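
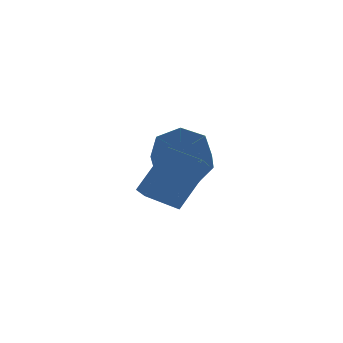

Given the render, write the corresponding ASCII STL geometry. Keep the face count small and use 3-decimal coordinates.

solid 
facet normal 0.117 0.812 -0.572
outer loop
vertex 3.838 1.492 -4.252
vertex 3.418 2.086 -3.495
vertex 4.426 1.834 -3.646
endloop
endfacet
facet normal 0.755 -0.447 -0.480
outer loop
vertex 3.838 1.492 -4.252
vertex 4.426 1.834 -3.646
vertex 3.602 -0.14 -3.102
endloop
endfacet
facet normal 0.755 -0.447 -0.480
outer loop
vertex 3.602 -0.14 -3.102
vertex 4.426 1.834 -3.646
vertex 4.19 0.202 -2.496
endloop
endfacet
facet normal -0.117 -0.812 0.572
outer loop
vertex 3.602 -0.14 -3.102
vertex 4.19 0.202 -2.496
vertex 3.182 0.454 -2.345
endloop
endfacet
facet normal 0.117 0.812 -0.572
outer loop
vertex 4.426 1.834 -3.646
vertex 3.418 2.086 -3.495
vertex 4.255 2.366 -2.926
endloop
endfacet
facet normal 0.975 0.015 0.221
outer loop
vertex 4.426 1.834 -3.646
vertex 4.255 2.366 -2.926
vertex 4.19 0.202 -2.496
endloop
endfacet
facet normal 0.975 0.015 0.221
outer loop
vertex 4.19 0.202 -2.496
vertex 4.255 2.366 -2.926
vertex 4.019 0.734 -1.776
endloop
endfacet
facet normal -0.117 -0.812 0.572
outer loop
vertex 4.19 0.202 -2.496
vertex 4.019 0.734 -1.776
vertex 3.182 0.454 -2.345
endloop
endfacet
facet normal 0.117 0.812 -0.572
outer loop
vertex 4.255 2.366 -2.926
vertex 3.418 2.086 -3.495
vertex 3.453 2.687 -2.635
endloop
endfacet
facet normal 0.461 0.466 0.756
outer loop
vertex 4.255 2.366 -2.926
vertex 3.453 2.687 -2.635
vertex 4.019 0.734 -1.776
endloop
endfacet
facet normal 0.461 0.466 0.756
outer loop
vertex 4.019 0.734 -1.776
vertex 3.453 2.687 -2.635
vertex 3.217 1.055 -1.485
endloop
endfacet
facet normal -0.117 -0.812 0.572
outer loop
vertex 4.019 0.734 -1.776
vertex 3.217 1.055 -1.485
vertex 3.182 0.454 -2.345
endloop
endfacet
facet normal 0.117 0.812 -0.572
outer loop
vertex 3.453 2.687 -2.635
vertex 3.418 2.086 -3.495
vertex 2.625 2.555 -2.991
endloop
endfacet
facet normal -0.400 0.566 0.721
outer loop
vertex 3.453 2.687 -2.635
vertex 2.625 2.555 -2.991
vertex 3.217 1.055 -1.485
endloop
endfacet
facet normal -0.400 0.566 0.721
outer loop
vertex 3.217 1.055 -1.485
vertex 2.625 2.555 -2.991
vertex 2.389 0.924 -1.841
endloop
endfacet
facet normal -0.118 -0.812 0.572
outer loop
vertex 3.217 1.055 -1.485
vertex 2.389 0.924 -1.841
vertex 3.182 0.454 -2.345
endloop
endfacet
facet normal 0.117 0.812 -0.572
outer loop
vertex 2.625 2.555 -2.991
vertex 3.418 2.086 -3.495
vertex 2.394 2.07 -3.727
endloop
endfacet
facet normal -0.960 0.240 0.143
outer loop
vertex 2.625 2.555 -2.991
vertex 2.394 2.07 -3.727
vertex 2.389 0.924 -1.841
endloop
endfacet
facet normal -0.960 0.240 0.143
outer loop
vertex 2.389 0.924 -1.841
vertex 2.394 2.07 -3.727
vertex 2.158 0.438 -2.577
endloop
endfacet
facet normal -0.117 -0.811 0.573
outer loop
vertex 2.389 0.924 -1.841
vertex 2.158 0.438 -2.577
vertex 3.182 0.454 -2.345
endloop
endfacet
facet normal 0.117 0.812 -0.572
outer loop
vertex 2.394 2.07 -3.727
vertex 3.418 2.086 -3.495
vertex 2.934 1.597 -4.288
endloop
endfacet
facet normal -0.797 -0.267 -0.542
outer loop
vertex 2.394 2.07 -3.727
vertex 2.934 1.597 -4.288
vertex 2.158 0.438 -2.577
endloop
endfacet
facet normal -0.797 -0.267 -0.542
outer loop
vertex 2.158 0.438 -2.577
vertex 2.934 1.597 -4.288
vertex 2.698 -0.035 -3.138
endloop
endfacet
facet normal -0.117 -0.812 0.572
outer loop
vertex 2.158 0.438 -2.577
vertex 2.698 -0.035 -3.138
vertex 3.182 0.454 -2.345
endloop
endfacet
facet normal 0.117 0.812 -0.572
outer loop
vertex 2.934 1.597 -4.288
vertex 3.418 2.086 -3.495
vertex 3.838 1.492 -4.252
endloop
endfacet
facet normal -0.034 -0.572 -0.819
outer loop
vertex 2.934 1.597 -4.288
vertex 3.838 1.492 -4.252
vertex 2.698 -0.035 -3.138
endloop
endfacet
facet normal -0.034 -0.572 -0.819
outer loop
vertex 2.698 -0.035 -3.138
vertex 3.838 1.492 -4.252
vertex 3.602 -0.14 -3.102
endloop
endfacet
facet normal -0.117 -0.812 0.572
outer loop
vertex 2.698 -0.035 -3.138
vertex 3.602 -0.14 -3.102
vertex 3.182 0.454 -2.345
endloop
endfacet
facet normal -0.789 0.558 0.258
outer loop
vertex 1.506 -2.121 -3.125
vertex 2.566 -1.36 -1.531
vertex 1.829 -1.408 -3.681
endloop
endfacet
facet normal -0.514 -0.370 -0.774
outer loop
vertex 2.894 -2.16 -4.029
vertex 1.506 -2.121 -3.125
vertex 1.829 -1.408 -3.681
endloop
endfacet
facet normal -0.790 0.557 0.258
outer loop
vertex 1.829 -1.408 -3.681
vertex 2.566 -1.36 -1.531
vertex 2.888 -0.646 -2.086
endloop
endfacet
facet normal 0.336 0.743 -0.578
outer loop
vertex 2.888 -0.646 -2.086
vertex 2.894 -2.16 -4.029
vertex 1.829 -1.408 -3.681
endloop
endfacet
facet normal -0.336 -0.743 0.578
outer loop
vertex 1.506 -2.121 -3.125
vertex 3.631 -2.112 -1.879
vertex 2.566 -1.36 -1.531
endloop
endfacet
facet normal -0.514 -0.370 -0.774
outer loop
vertex 2.572 -2.874 -3.474
vertex 1.506 -2.121 -3.125
vertex 2.894 -2.16 -4.029
endloop
endfacet
facet normal -0.336 -0.744 0.578
outer loop
vertex 2.572 -2.874 -3.474
vertex 3.631 -2.112 -1.879
vertex 1.506 -2.121 -3.125
endloop
endfacet
facet normal 0.514 0.370 0.774
outer loop
vertex 2.566 -1.36 -1.531
vertex 3.631 -2.112 -1.879
vertex 2.888 -0.646 -2.086
endloop
endfacet
facet normal 0.336 0.743 -0.578
outer loop
vertex 3.954 -1.399 -2.435
vertex 2.894 -2.16 -4.029
vertex 2.888 -0.646 -2.086
endloop
endfacet
facet normal 0.515 0.370 0.773
outer loop
vertex 2.888 -0.646 -2.086
vertex 3.631 -2.112 -1.879
vertex 3.954 -1.399 -2.435
endloop
endfacet
facet normal 0.789 -0.557 -0.259
outer loop
vertex 3.954 -1.399 -2.435
vertex 2.572 -2.874 -3.474
vertex 2.894 -2.16 -4.029
endloop
endfacet
facet normal 0.789 -0.558 -0.257
outer loop
vertex 3.631 -2.112 -1.879
vertex 2.572 -2.874 -3.474
vertex 3.954 -1.399 -2.435
endloop
endfacet

endsolid


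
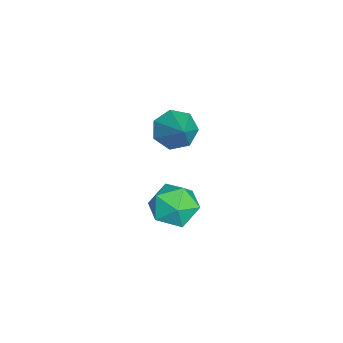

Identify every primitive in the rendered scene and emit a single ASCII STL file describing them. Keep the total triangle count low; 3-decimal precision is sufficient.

solid 
facet normal -0.756 0.450 -0.475
outer loop
vertex 1.957 4.272 1.144
vertex 1.584 3.779 1.271
vertex 1.617 4.262 1.676
endloop
endfacet
facet normal -0.316 0.930 -0.185
outer loop
vertex 1.957 4.272 1.144
vertex 1.617 4.262 1.676
vertex 2.214 4.467 1.686
endloop
endfacet
facet normal 0.336 0.824 -0.456
outer loop
vertex 1.957 4.272 1.144
vertex 2.214 4.467 1.686
vertex 2.549 4.11 1.288
endloop
endfacet
facet normal 0.298 0.277 -0.913
outer loop
vertex 1.957 4.272 1.144
vertex 2.549 4.11 1.288
vertex 2.16 3.685 1.032
endloop
endfacet
facet normal -0.376 0.046 -0.925
outer loop
vertex 1.957 4.272 1.144
vertex 2.16 3.685 1.032
vertex 1.584 3.779 1.271
endloop
endfacet
facet normal -0.286 0.807 0.517
outer loop
vertex 2.214 4.467 1.686
vertex 1.617 4.262 1.676
vertex 2.0 4.095 2.148
endloop
endfacet
facet normal -0.998 0.028 0.048
outer loop
vertex 1.617 4.262 1.676
vertex 1.584 3.779 1.271
vertex 1.611 3.67 1.892
endloop
endfacet
facet normal -0.384 -0.624 -0.680
outer loop
vertex 1.584 3.779 1.271
vertex 2.16 3.685 1.032
vertex 1.946 3.313 1.494
endloop
endfacet
facet normal 0.707 -0.249 -0.662
outer loop
vertex 2.16 3.685 1.032
vertex 2.549 4.11 1.288
vertex 2.543 3.518 1.504
endloop
endfacet
facet normal 0.769 0.635 0.078
outer loop
vertex 2.549 4.11 1.288
vertex 2.214 4.467 1.686
vertex 2.576 4.001 1.909
endloop
endfacet
facet normal -0.298 -0.277 0.913
outer loop
vertex 2.203 3.508 2.036
vertex 2.0 4.095 2.148
vertex 1.611 3.67 1.892
endloop
endfacet
facet normal -0.336 -0.824 0.456
outer loop
vertex 2.203 3.508 2.036
vertex 1.611 3.67 1.892
vertex 1.946 3.313 1.494
endloop
endfacet
facet normal 0.316 -0.930 0.185
outer loop
vertex 2.203 3.508 2.036
vertex 1.946 3.313 1.494
vertex 2.543 3.518 1.504
endloop
endfacet
facet normal 0.756 -0.450 0.475
outer loop
vertex 2.203 3.508 2.036
vertex 2.543 3.518 1.504
vertex 2.576 4.001 1.909
endloop
endfacet
facet normal 0.376 -0.046 0.925
outer loop
vertex 2.203 3.508 2.036
vertex 2.576 4.001 1.909
vertex 2.0 4.095 2.148
endloop
endfacet
facet normal -0.707 0.249 0.662
outer loop
vertex 1.611 3.67 1.892
vertex 2.0 4.095 2.148
vertex 1.617 4.262 1.676
endloop
endfacet
facet normal -0.769 -0.635 -0.078
outer loop
vertex 1.946 3.313 1.494
vertex 1.611 3.67 1.892
vertex 1.584 3.779 1.271
endloop
endfacet
facet normal 0.286 -0.807 -0.517
outer loop
vertex 2.543 3.518 1.504
vertex 1.946 3.313 1.494
vertex 2.16 3.685 1.032
endloop
endfacet
facet normal 0.998 -0.028 -0.048
outer loop
vertex 2.576 4.001 1.909
vertex 2.543 3.518 1.504
vertex 2.549 4.11 1.288
endloop
endfacet
facet normal 0.384 0.624 0.680
outer loop
vertex 2.0 4.095 2.148
vertex 2.576 4.001 1.909
vertex 2.214 4.467 1.686
endloop
endfacet
facet normal -0.747 -0.248 -0.616
outer loop
vertex -0.46 3.607 1.152
vertex -0.83 3.708 1.56
vertex -0.63 4.062 1.175
endloop
endfacet
facet normal 0.830 0.333 -0.448
outer loop
vertex -0.46 3.607 1.152
vertex -0.63 4.062 1.175
vertex -0.03 3.972 2.22
endloop
endfacet
facet normal -0.749 -0.246 -0.615
outer loop
vertex -0.63 4.062 1.175
vertex -0.83 3.708 1.56
vertex -0.95 4.25 1.489
endloop
endfacet
facet normal 0.391 0.909 -0.146
outer loop
vertex -0.63 4.062 1.175
vertex -0.95 4.25 1.489
vertex -0.03 3.972 2.22
endloop
endfacet
facet normal -0.748 -0.246 -0.616
outer loop
vertex -0.95 4.25 1.489
vertex -0.83 3.708 1.56
vertex -1.18 4.03 1.856
endloop
endfacet
facet normal -0.102 0.880 0.464
outer loop
vertex -0.95 4.25 1.489
vertex -1.18 4.03 1.856
vertex -0.03 3.972 2.22
endloop
endfacet
facet normal -0.748 -0.247 -0.616
outer loop
vertex -1.18 4.03 1.856
vertex -0.83 3.708 1.56
vertex -1.146 3.567 2.0
endloop
endfacet
facet normal -0.279 0.267 0.923
outer loop
vertex -1.18 4.03 1.856
vertex -1.146 3.567 2.0
vertex -0.03 3.972 2.22
endloop
endfacet
facet normal -0.748 -0.247 -0.616
outer loop
vertex -1.146 3.567 2.0
vertex -0.83 3.708 1.56
vertex -0.875 3.21 1.814
endloop
endfacet
facet normal -0.006 -0.465 0.885
outer loop
vertex -1.146 3.567 2.0
vertex -0.875 3.21 1.814
vertex -0.03 3.972 2.22
endloop
endfacet
facet normal -0.747 -0.247 -0.617
outer loop
vertex -0.875 3.21 1.814
vertex -0.83 3.708 1.56
vertex -0.569 3.228 1.436
endloop
endfacet
facet normal 0.513 -0.770 0.379
outer loop
vertex -0.875 3.21 1.814
vertex -0.569 3.228 1.436
vertex -0.03 3.972 2.22
endloop
endfacet
facet normal -0.747 -0.247 -0.617
outer loop
vertex -0.569 3.228 1.436
vertex -0.83 3.708 1.56
vertex -0.46 3.607 1.152
endloop
endfacet
facet normal 0.884 -0.415 -0.214
outer loop
vertex -0.569 3.228 1.436
vertex -0.46 3.607 1.152
vertex -0.03 3.972 2.22
endloop
endfacet

endsolid


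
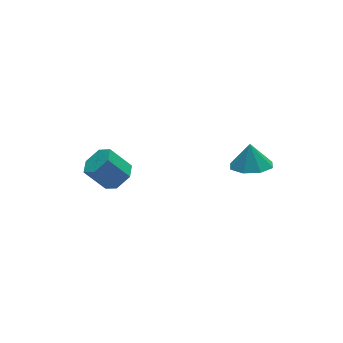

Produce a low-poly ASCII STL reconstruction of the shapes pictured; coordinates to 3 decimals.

solid 
facet normal -0.123 -0.349 -0.929
outer loop
vertex 4.868 -2.778 -0.344
vertex 3.82 -2.647 -0.254
vertex 4.625 -2.043 -0.588
endloop
endfacet
facet normal 0.830 0.403 0.386
outer loop
vertex 4.868 -2.778 -0.344
vertex 4.625 -2.043 -0.588
vertex 3.98 -2.193 0.954
endloop
endfacet
facet normal -0.124 -0.349 -0.929
outer loop
vertex 4.625 -2.043 -0.588
vertex 3.82 -2.647 -0.254
vertex 3.91 -1.662 -0.636
endloop
endfacet
facet normal 0.439 0.858 0.267
outer loop
vertex 4.625 -2.043 -0.588
vertex 3.91 -1.662 -0.636
vertex 3.98 -2.193 0.954
endloop
endfacet
facet normal -0.124 -0.349 -0.929
outer loop
vertex 3.91 -1.662 -0.636
vertex 3.82 -2.647 -0.254
vertex 3.142 -1.858 -0.46
endloop
endfacet
facet normal -0.165 0.933 0.319
outer loop
vertex 3.91 -1.662 -0.636
vertex 3.142 -1.858 -0.46
vertex 3.98 -2.193 0.954
endloop
endfacet
facet normal -0.123 -0.349 -0.929
outer loop
vertex 3.142 -1.858 -0.46
vertex 3.82 -2.647 -0.254
vertex 2.772 -2.516 -0.164
endloop
endfacet
facet normal -0.630 0.584 0.512
outer loop
vertex 3.142 -1.858 -0.46
vertex 2.772 -2.516 -0.164
vertex 3.98 -2.193 0.954
endloop
endfacet
facet normal -0.123 -0.349 -0.929
outer loop
vertex 2.772 -2.516 -0.164
vertex 3.82 -2.647 -0.254
vertex 3.015 -3.251 0.08
endloop
endfacet
facet normal -0.682 0.017 0.731
outer loop
vertex 2.772 -2.516 -0.164
vertex 3.015 -3.251 0.08
vertex 3.98 -2.193 0.954
endloop
endfacet
facet normal -0.124 -0.349 -0.929
outer loop
vertex 3.015 -3.251 0.08
vertex 3.82 -2.647 -0.254
vertex 3.73 -3.632 0.128
endloop
endfacet
facet normal -0.290 -0.438 0.851
outer loop
vertex 3.015 -3.251 0.08
vertex 3.73 -3.632 0.128
vertex 3.98 -2.193 0.954
endloop
endfacet
facet normal -0.123 -0.349 -0.929
outer loop
vertex 3.73 -3.632 0.128
vertex 3.82 -2.647 -0.254
vertex 4.497 -3.436 -0.047
endloop
endfacet
facet normal 0.313 -0.513 0.799
outer loop
vertex 3.73 -3.632 0.128
vertex 4.497 -3.436 -0.047
vertex 3.98 -2.193 0.954
endloop
endfacet
facet normal -0.123 -0.350 -0.929
outer loop
vertex 4.497 -3.436 -0.047
vertex 3.82 -2.647 -0.254
vertex 4.868 -2.778 -0.344
endloop
endfacet
facet normal 0.778 -0.165 0.606
outer loop
vertex 4.497 -3.436 -0.047
vertex 4.868 -2.778 -0.344
vertex 3.98 -2.193 0.954
endloop
endfacet
facet normal 0.541 -0.366 -0.757
outer loop
vertex 0.171 3.771 -4.25
vertex -0.324 2.995 -4.229
vertex -0.592 3.697 -4.76
endloop
endfacet
facet normal 0.142 0.927 -0.347
outer loop
vertex 0.171 3.771 -4.25
vertex -0.592 3.697 -4.76
vertex -0.701 4.36 -3.032
endloop
endfacet
facet normal 0.143 0.927 -0.347
outer loop
vertex -0.701 4.36 -3.032
vertex -0.592 3.697 -4.76
vertex -1.464 4.287 -3.542
endloop
endfacet
facet normal -0.541 0.366 0.757
outer loop
vertex -0.701 4.36 -3.032
vertex -1.464 4.287 -3.542
vertex -1.196 3.585 -3.011
endloop
endfacet
facet normal 0.542 -0.366 -0.757
outer loop
vertex -0.592 3.697 -4.76
vertex -0.324 2.995 -4.229
vertex -1.086 2.922 -4.739
endloop
endfacet
facet normal -0.646 0.394 -0.654
outer loop
vertex -0.592 3.697 -4.76
vertex -1.086 2.922 -4.739
vertex -1.464 4.287 -3.542
endloop
endfacet
facet normal -0.647 0.394 -0.653
outer loop
vertex -1.464 4.287 -3.542
vertex -1.086 2.922 -4.739
vertex -1.958 3.511 -3.521
endloop
endfacet
facet normal -0.542 0.366 0.757
outer loop
vertex -1.464 4.287 -3.542
vertex -1.958 3.511 -3.521
vertex -1.196 3.585 -3.011
endloop
endfacet
facet normal 0.542 -0.366 -0.757
outer loop
vertex -1.086 2.922 -4.739
vertex -0.324 2.995 -4.229
vertex -0.819 2.22 -4.208
endloop
endfacet
facet normal -0.789 -0.532 -0.307
outer loop
vertex -1.086 2.922 -4.739
vertex -0.819 2.22 -4.208
vertex -1.958 3.511 -3.521
endloop
endfacet
facet normal -0.789 -0.532 -0.307
outer loop
vertex -1.958 3.511 -3.521
vertex -0.819 2.22 -4.208
vertex -1.691 2.809 -2.99
endloop
endfacet
facet normal -0.542 0.366 0.757
outer loop
vertex -1.958 3.511 -3.521
vertex -1.691 2.809 -2.99
vertex -1.196 3.585 -3.011
endloop
endfacet
facet normal 0.541 -0.366 -0.757
outer loop
vertex -0.819 2.22 -4.208
vertex -0.324 2.995 -4.229
vertex -0.056 2.293 -3.698
endloop
endfacet
facet normal -0.143 -0.927 0.346
outer loop
vertex -0.819 2.22 -4.208
vertex -0.056 2.293 -3.698
vertex -1.691 2.809 -2.99
endloop
endfacet
facet normal -0.142 -0.927 0.347
outer loop
vertex -1.691 2.809 -2.99
vertex -0.056 2.293 -3.698
vertex -0.928 2.883 -2.48
endloop
endfacet
facet normal -0.541 0.366 0.757
outer loop
vertex -1.691 2.809 -2.99
vertex -0.928 2.883 -2.48
vertex -1.196 3.585 -3.011
endloop
endfacet
facet normal 0.542 -0.366 -0.757
outer loop
vertex -0.056 2.293 -3.698
vertex -0.324 2.995 -4.229
vertex 0.438 3.069 -3.719
endloop
endfacet
facet normal 0.646 -0.394 0.654
outer loop
vertex -0.056 2.293 -3.698
vertex 0.438 3.069 -3.719
vertex -0.928 2.883 -2.48
endloop
endfacet
facet normal 0.646 -0.394 0.653
outer loop
vertex -0.928 2.883 -2.48
vertex 0.438 3.069 -3.719
vertex -0.434 3.658 -2.501
endloop
endfacet
facet normal -0.542 0.366 0.757
outer loop
vertex -0.928 2.883 -2.48
vertex -0.434 3.658 -2.501
vertex -1.196 3.585 -3.011
endloop
endfacet
facet normal 0.542 -0.366 -0.757
outer loop
vertex 0.438 3.069 -3.719
vertex -0.324 2.995 -4.229
vertex 0.171 3.771 -4.25
endloop
endfacet
facet normal 0.789 0.532 0.307
outer loop
vertex 0.438 3.069 -3.719
vertex 0.171 3.771 -4.25
vertex -0.434 3.658 -2.501
endloop
endfacet
facet normal 0.789 0.532 0.307
outer loop
vertex -0.434 3.658 -2.501
vertex 0.171 3.771 -4.25
vertex -0.701 4.36 -3.032
endloop
endfacet
facet normal -0.542 0.366 0.757
outer loop
vertex -0.434 3.658 -2.501
vertex -0.701 4.36 -3.032
vertex -1.196 3.585 -3.011
endloop
endfacet

endsolid


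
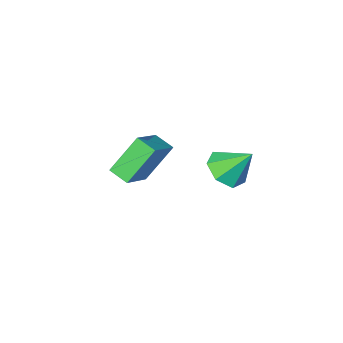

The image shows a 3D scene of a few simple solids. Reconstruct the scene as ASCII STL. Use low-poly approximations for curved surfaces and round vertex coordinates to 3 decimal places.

solid 
facet normal -0.594 0.072 0.801
outer loop
vertex 1.478 -2.027 -0.84
vertex 2.754 -1.206 0.033
vertex 1.155 -1.191 -1.155
endloop
endfacet
facet normal -0.729 -0.469 -0.498
outer loop
vertex 2.326 -1.334 -2.733
vertex 1.478 -2.027 -0.84
vertex 1.155 -1.191 -1.155
endloop
endfacet
facet normal -0.594 0.072 0.801
outer loop
vertex 1.155 -1.191 -1.155
vertex 2.754 -1.206 0.033
vertex 2.431 -0.37 -0.282
endloop
endfacet
facet normal -0.339 0.880 -0.332
outer loop
vertex 2.431 -0.37 -0.282
vertex 2.326 -1.334 -2.733
vertex 1.155 -1.191 -1.155
endloop
endfacet
facet normal 0.339 -0.880 0.332
outer loop
vertex 1.478 -2.027 -0.84
vertex 3.925 -1.349 -1.545
vertex 2.754 -1.206 0.033
endloop
endfacet
facet normal -0.729 -0.469 -0.498
outer loop
vertex 2.649 -2.17 -2.418
vertex 1.478 -2.027 -0.84
vertex 2.326 -1.334 -2.733
endloop
endfacet
facet normal 0.339 -0.880 0.332
outer loop
vertex 2.649 -2.17 -2.418
vertex 3.925 -1.349 -1.545
vertex 1.478 -2.027 -0.84
endloop
endfacet
facet normal 0.729 0.469 0.498
outer loop
vertex 2.754 -1.206 0.033
vertex 3.925 -1.349 -1.545
vertex 2.431 -0.37 -0.282
endloop
endfacet
facet normal -0.339 0.880 -0.332
outer loop
vertex 3.602 -0.513 -1.86
vertex 2.326 -1.334 -2.733
vertex 2.431 -0.37 -0.282
endloop
endfacet
facet normal 0.729 0.469 0.498
outer loop
vertex 2.431 -0.37 -0.282
vertex 3.925 -1.349 -1.545
vertex 3.602 -0.513 -1.86
endloop
endfacet
facet normal 0.594 -0.072 -0.801
outer loop
vertex 3.602 -0.513 -1.86
vertex 2.649 -2.17 -2.418
vertex 2.326 -1.334 -2.733
endloop
endfacet
facet normal 0.594 -0.072 -0.801
outer loop
vertex 3.925 -1.349 -1.545
vertex 2.649 -2.17 -2.418
vertex 3.602 -0.513 -1.86
endloop
endfacet
facet normal 0.402 -0.509 -0.761
outer loop
vertex 2.283 3.228 1.362
vertex 1.527 3.4 0.848
vertex 2.306 3.904 0.922
endloop
endfacet
facet normal 0.610 0.418 0.674
outer loop
vertex 2.283 3.228 1.362
vertex 2.306 3.904 0.922
vertex 0.913 4.18 2.012
endloop
endfacet
facet normal 0.402 -0.509 -0.761
outer loop
vertex 2.306 3.904 0.922
vertex 1.527 3.4 0.848
vertex 1.743 4.201 0.426
endloop
endfacet
facet normal 0.327 0.927 0.184
outer loop
vertex 2.306 3.904 0.922
vertex 1.743 4.201 0.426
vertex 0.913 4.18 2.012
endloop
endfacet
facet normal 0.402 -0.509 -0.761
outer loop
vertex 1.743 4.201 0.426
vertex 1.527 3.4 0.848
vertex 1.018 3.895 0.248
endloop
endfacet
facet normal -0.348 0.922 -0.170
outer loop
vertex 1.743 4.201 0.426
vertex 1.018 3.895 0.248
vertex 0.913 4.18 2.012
endloop
endfacet
facet normal 0.402 -0.509 -0.761
outer loop
vertex 1.018 3.895 0.248
vertex 1.527 3.4 0.848
vertex 0.676 3.217 0.521
endloop
endfacet
facet normal -0.905 0.408 -0.120
outer loop
vertex 1.018 3.895 0.248
vertex 0.676 3.217 0.521
vertex 0.913 4.18 2.012
endloop
endfacet
facet normal 0.402 -0.509 -0.761
outer loop
vertex 0.676 3.217 0.521
vertex 1.527 3.4 0.848
vertex 0.976 2.677 1.041
endloop
endfacet
facet normal -0.927 -0.230 0.296
outer loop
vertex 0.676 3.217 0.521
vertex 0.976 2.677 1.041
vertex 0.913 4.18 2.012
endloop
endfacet
facet normal 0.402 -0.509 -0.761
outer loop
vertex 0.976 2.677 1.041
vertex 1.527 3.4 0.848
vertex 1.691 2.682 1.415
endloop
endfacet
facet normal -0.396 -0.510 0.764
outer loop
vertex 0.976 2.677 1.041
vertex 1.691 2.682 1.415
vertex 0.913 4.18 2.012
endloop
endfacet
facet normal 0.402 -0.509 -0.761
outer loop
vertex 1.691 2.682 1.415
vertex 1.527 3.4 0.848
vertex 2.283 3.228 1.362
endloop
endfacet
facet normal 0.288 -0.222 0.932
outer loop
vertex 1.691 2.682 1.415
vertex 2.283 3.228 1.362
vertex 0.913 4.18 2.012
endloop
endfacet

endsolid


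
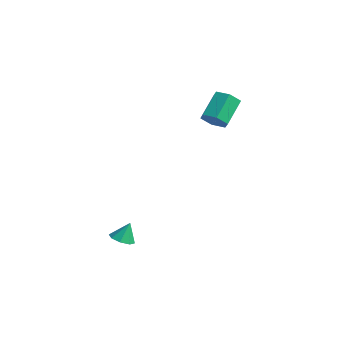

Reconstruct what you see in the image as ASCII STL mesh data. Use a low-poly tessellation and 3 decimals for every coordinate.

solid 
facet normal 0.248 -0.765 -0.594
outer loop
vertex 0.247 2.76 3.96
vertex -0.319 3.097 3.29
vertex 0.581 3.364 3.322
endloop
endfacet
facet normal 0.901 -0.043 0.431
outer loop
vertex 0.247 2.76 3.96
vertex 0.581 3.364 3.322
vertex -0.254 4.306 5.161
endloop
endfacet
facet normal 0.901 -0.043 0.431
outer loop
vertex -0.254 4.306 5.161
vertex 0.581 3.364 3.322
vertex 0.08 4.91 4.523
endloop
endfacet
facet normal -0.248 0.765 0.594
outer loop
vertex -0.254 4.306 5.161
vertex 0.08 4.91 4.523
vertex -0.821 4.643 4.49
endloop
endfacet
facet normal 0.248 -0.765 -0.594
outer loop
vertex 0.581 3.364 3.322
vertex -0.319 3.097 3.29
vertex 0.015 3.701 2.652
endloop
endfacet
facet normal 0.759 0.535 -0.372
outer loop
vertex 0.581 3.364 3.322
vertex 0.015 3.701 2.652
vertex 0.08 4.91 4.523
endloop
endfacet
facet normal 0.759 0.535 -0.372
outer loop
vertex 0.08 4.91 4.523
vertex 0.015 3.701 2.652
vertex -0.486 5.247 3.852
endloop
endfacet
facet normal -0.249 0.765 0.594
outer loop
vertex 0.08 4.91 4.523
vertex -0.486 5.247 3.852
vertex -0.821 4.643 4.49
endloop
endfacet
facet normal 0.248 -0.765 -0.594
outer loop
vertex 0.015 3.701 2.652
vertex -0.319 3.097 3.29
vertex -0.886 3.434 2.619
endloop
endfacet
facet normal -0.142 0.578 -0.804
outer loop
vertex 0.015 3.701 2.652
vertex -0.886 3.434 2.619
vertex -0.486 5.247 3.852
endloop
endfacet
facet normal -0.143 0.578 -0.804
outer loop
vertex -0.486 5.247 3.852
vertex -0.886 3.434 2.619
vertex -1.387 4.98 3.82
endloop
endfacet
facet normal -0.248 0.765 0.594
outer loop
vertex -0.486 5.247 3.852
vertex -1.387 4.98 3.82
vertex -0.821 4.643 4.49
endloop
endfacet
facet normal 0.248 -0.765 -0.594
outer loop
vertex -0.886 3.434 2.619
vertex -0.319 3.097 3.29
vertex -1.22 2.83 3.257
endloop
endfacet
facet normal -0.901 0.043 -0.431
outer loop
vertex -0.886 3.434 2.619
vertex -1.22 2.83 3.257
vertex -1.387 4.98 3.82
endloop
endfacet
facet normal -0.901 0.043 -0.431
outer loop
vertex -1.387 4.98 3.82
vertex -1.22 2.83 3.257
vertex -1.721 4.376 4.458
endloop
endfacet
facet normal -0.248 0.765 0.594
outer loop
vertex -1.387 4.98 3.82
vertex -1.721 4.376 4.458
vertex -0.821 4.643 4.49
endloop
endfacet
facet normal 0.249 -0.765 -0.594
outer loop
vertex -1.22 2.83 3.257
vertex -0.319 3.097 3.29
vertex -0.654 2.493 3.928
endloop
endfacet
facet normal -0.759 -0.535 0.372
outer loop
vertex -1.22 2.83 3.257
vertex -0.654 2.493 3.928
vertex -1.721 4.376 4.458
endloop
endfacet
facet normal -0.759 -0.535 0.372
outer loop
vertex -1.721 4.376 4.458
vertex -0.654 2.493 3.928
vertex -1.155 4.039 5.128
endloop
endfacet
facet normal -0.248 0.765 0.594
outer loop
vertex -1.721 4.376 4.458
vertex -1.155 4.039 5.128
vertex -0.821 4.643 4.49
endloop
endfacet
facet normal 0.248 -0.765 -0.594
outer loop
vertex -0.654 2.493 3.928
vertex -0.319 3.097 3.29
vertex 0.247 2.76 3.96
endloop
endfacet
facet normal 0.143 -0.578 0.804
outer loop
vertex -0.654 2.493 3.928
vertex 0.247 2.76 3.96
vertex -1.155 4.039 5.128
endloop
endfacet
facet normal 0.142 -0.578 0.803
outer loop
vertex -1.155 4.039 5.128
vertex 0.247 2.76 3.96
vertex -0.254 4.306 5.161
endloop
endfacet
facet normal -0.248 0.765 0.594
outer loop
vertex -1.155 4.039 5.128
vertex -0.254 4.306 5.161
vertex -0.821 4.643 4.49
endloop
endfacet
facet normal -0.069 -0.442 -0.895
outer loop
vertex 0.008 -3.492 -4.39
vertex -0.615 -3.95 -4.116
vertex -0.55 -3.219 -4.482
endloop
endfacet
facet normal 0.427 0.901 0.081
outer loop
vertex 0.008 -3.492 -4.39
vertex -0.55 -3.219 -4.482
vertex -0.525 -3.37 -2.944
endloop
endfacet
facet normal -0.069 -0.442 -0.894
outer loop
vertex -0.55 -3.219 -4.482
vertex -0.615 -3.95 -4.116
vertex -1.145 -3.373 -4.36
endloop
endfacet
facet normal -0.230 0.968 0.099
outer loop
vertex -0.55 -3.219 -4.482
vertex -1.145 -3.373 -4.36
vertex -0.525 -3.37 -2.944
endloop
endfacet
facet normal -0.070 -0.443 -0.894
outer loop
vertex -1.145 -3.373 -4.36
vertex -0.615 -3.95 -4.116
vertex -1.431 -3.865 -4.094
endloop
endfacet
facet normal -0.734 0.599 0.320
outer loop
vertex -1.145 -3.373 -4.36
vertex -1.431 -3.865 -4.094
vertex -0.525 -3.37 -2.944
endloop
endfacet
facet normal -0.070 -0.441 -0.895
outer loop
vertex -1.431 -3.865 -4.094
vertex -0.615 -3.95 -4.116
vertex -1.238 -4.407 -3.842
endloop
endfacet
facet normal -0.787 0.007 0.617
outer loop
vertex -1.431 -3.865 -4.094
vertex -1.238 -4.407 -3.842
vertex -0.525 -3.37 -2.944
endloop
endfacet
facet normal -0.068 -0.443 -0.894
outer loop
vertex -1.238 -4.407 -3.842
vertex -0.615 -3.95 -4.116
vertex -0.681 -4.68 -3.749
endloop
endfacet
facet normal -0.360 -0.457 0.813
outer loop
vertex -1.238 -4.407 -3.842
vertex -0.681 -4.68 -3.749
vertex -0.525 -3.37 -2.944
endloop
endfacet
facet normal -0.070 -0.443 -0.894
outer loop
vertex -0.681 -4.68 -3.749
vertex -0.615 -3.95 -4.116
vertex -0.085 -4.526 -3.872
endloop
endfacet
facet normal 0.300 -0.525 0.796
outer loop
vertex -0.681 -4.68 -3.749
vertex -0.085 -4.526 -3.872
vertex -0.525 -3.37 -2.944
endloop
endfacet
facet normal -0.069 -0.442 -0.894
outer loop
vertex -0.085 -4.526 -3.872
vertex -0.615 -3.95 -4.116
vertex 0.2 -4.034 -4.137
endloop
endfacet
facet normal 0.803 -0.156 0.575
outer loop
vertex -0.085 -4.526 -3.872
vertex 0.2 -4.034 -4.137
vertex -0.525 -3.37 -2.944
endloop
endfacet
facet normal -0.069 -0.442 -0.894
outer loop
vertex 0.2 -4.034 -4.137
vertex -0.615 -3.95 -4.116
vertex 0.008 -3.492 -4.39
endloop
endfacet
facet normal 0.857 0.434 0.279
outer loop
vertex 0.2 -4.034 -4.137
vertex 0.008 -3.492 -4.39
vertex -0.525 -3.37 -2.944
endloop
endfacet

endsolid


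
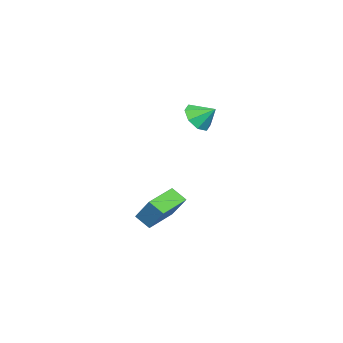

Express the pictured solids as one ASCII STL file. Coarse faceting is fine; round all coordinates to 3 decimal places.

solid 
facet normal -0.015 -0.796 -0.605
outer loop
vertex 2.137 -1.876 3.63
vertex 1.581 -1.36 2.964
vertex 2.57 -1.494 3.116
endloop
endfacet
facet normal 0.678 0.188 0.711
outer loop
vertex 2.137 -1.876 3.63
vertex 2.57 -1.494 3.116
vertex 1.599 -0.34 3.736
endloop
endfacet
facet normal -0.015 -0.797 -0.603
outer loop
vertex 2.57 -1.494 3.116
vertex 1.581 -1.36 2.964
vertex 2.423 -1.034 2.512
endloop
endfacet
facet normal 0.802 0.553 0.226
outer loop
vertex 2.57 -1.494 3.116
vertex 2.423 -1.034 2.512
vertex 1.599 -0.34 3.736
endloop
endfacet
facet normal -0.015 -0.797 -0.604
outer loop
vertex 2.423 -1.034 2.512
vertex 1.581 -1.36 2.964
vertex 1.783 -0.765 2.173
endloop
endfacet
facet normal 0.461 0.868 -0.182
outer loop
vertex 2.423 -1.034 2.512
vertex 1.783 -0.765 2.173
vertex 1.599 -0.34 3.736
endloop
endfacet
facet normal -0.015 -0.797 -0.603
outer loop
vertex 1.783 -0.765 2.173
vertex 1.581 -1.36 2.964
vertex 1.024 -0.845 2.297
endloop
endfacet
facet normal -0.145 0.950 -0.275
outer loop
vertex 1.783 -0.765 2.173
vertex 1.024 -0.845 2.297
vertex 1.599 -0.34 3.736
endloop
endfacet
facet normal -0.015 -0.797 -0.603
outer loop
vertex 1.024 -0.845 2.297
vertex 1.581 -1.36 2.964
vertex 0.591 -1.226 2.811
endloop
endfacet
facet normal -0.660 0.751 0.000
outer loop
vertex 1.024 -0.845 2.297
vertex 0.591 -1.226 2.811
vertex 1.599 -0.34 3.736
endloop
endfacet
facet normal -0.015 -0.797 -0.604
outer loop
vertex 0.591 -1.226 2.811
vertex 1.581 -1.36 2.964
vertex 0.738 -1.686 3.415
endloop
endfacet
facet normal -0.785 0.386 0.485
outer loop
vertex 0.591 -1.226 2.811
vertex 0.738 -1.686 3.415
vertex 1.599 -0.34 3.736
endloop
endfacet
facet normal -0.015 -0.797 -0.604
outer loop
vertex 0.738 -1.686 3.415
vertex 1.581 -1.36 2.964
vertex 1.378 -1.955 3.754
endloop
endfacet
facet normal -0.444 0.071 0.893
outer loop
vertex 0.738 -1.686 3.415
vertex 1.378 -1.955 3.754
vertex 1.599 -0.34 3.736
endloop
endfacet
facet normal -0.016 -0.797 -0.604
outer loop
vertex 1.378 -1.955 3.754
vertex 1.581 -1.36 2.964
vertex 2.137 -1.876 3.63
endloop
endfacet
facet normal 0.162 -0.011 0.987
outer loop
vertex 1.378 -1.955 3.754
vertex 2.137 -1.876 3.63
vertex 1.599 -0.34 3.736
endloop
endfacet
facet normal -0.952 0.267 0.152
outer loop
vertex 0.671 -4.0 -4.205
vertex 1.204 -2.964 -2.692
vertex 0.814 -3.116 -4.861
endloop
endfacet
facet normal -0.279 -0.543 -0.792
outer loop
vertex 2.736 -3.656 -5.168
vertex 0.671 -4.0 -4.205
vertex 0.814 -3.116 -4.861
endloop
endfacet
facet normal -0.951 0.268 0.152
outer loop
vertex 0.814 -3.116 -4.861
vertex 1.204 -2.964 -2.692
vertex 1.348 -2.08 -3.347
endloop
endfacet
facet normal 0.129 0.796 -0.591
outer loop
vertex 1.348 -2.08 -3.347
vertex 2.736 -3.656 -5.168
vertex 0.814 -3.116 -4.861
endloop
endfacet
facet normal -0.129 -0.796 0.591
outer loop
vertex 0.671 -4.0 -4.205
vertex 3.126 -3.504 -2.999
vertex 1.204 -2.964 -2.692
endloop
endfacet
facet normal -0.279 -0.542 -0.793
outer loop
vertex 2.592 -4.54 -4.513
vertex 0.671 -4.0 -4.205
vertex 2.736 -3.656 -5.168
endloop
endfacet
facet normal -0.129 -0.797 0.591
outer loop
vertex 2.592 -4.54 -4.513
vertex 3.126 -3.504 -2.999
vertex 0.671 -4.0 -4.205
endloop
endfacet
facet normal 0.279 0.542 0.793
outer loop
vertex 1.204 -2.964 -2.692
vertex 3.126 -3.504 -2.999
vertex 1.348 -2.08 -3.347
endloop
endfacet
facet normal 0.129 0.796 -0.591
outer loop
vertex 3.269 -2.62 -3.655
vertex 2.736 -3.656 -5.168
vertex 1.348 -2.08 -3.347
endloop
endfacet
facet normal 0.280 0.543 0.792
outer loop
vertex 1.348 -2.08 -3.347
vertex 3.126 -3.504 -2.999
vertex 3.269 -2.62 -3.655
endloop
endfacet
facet normal 0.951 -0.268 -0.152
outer loop
vertex 3.269 -2.62 -3.655
vertex 2.592 -4.54 -4.513
vertex 2.736 -3.656 -5.168
endloop
endfacet
facet normal 0.951 -0.267 -0.153
outer loop
vertex 3.126 -3.504 -2.999
vertex 2.592 -4.54 -4.513
vertex 3.269 -2.62 -3.655
endloop
endfacet

endsolid


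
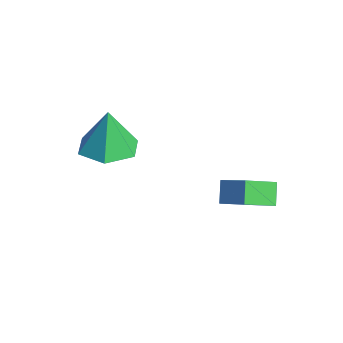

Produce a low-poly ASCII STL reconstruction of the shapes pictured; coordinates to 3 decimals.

solid 
facet normal 0.178 -0.130 -0.975
outer loop
vertex 1.206 0.79 0.167
vertex 0.241 0.396 0.044
vertex 0.405 1.427 -0.064
endloop
endfacet
facet normal 0.451 0.745 0.491
outer loop
vertex 1.206 0.79 0.167
vertex 0.405 1.427 -0.064
vertex -0.041 0.604 1.596
endloop
endfacet
facet normal 0.176 -0.130 -0.976
outer loop
vertex 0.405 1.427 -0.064
vertex 0.241 0.396 0.044
vertex -0.561 1.034 -0.186
endloop
endfacet
facet normal -0.391 0.862 0.322
outer loop
vertex 0.405 1.427 -0.064
vertex -0.561 1.034 -0.186
vertex -0.041 0.604 1.596
endloop
endfacet
facet normal 0.176 -0.130 -0.976
outer loop
vertex -0.561 1.034 -0.186
vertex 0.241 0.396 0.044
vertex -0.725 0.003 -0.078
endloop
endfacet
facet normal -0.931 0.181 0.316
outer loop
vertex -0.561 1.034 -0.186
vertex -0.725 0.003 -0.078
vertex -0.041 0.604 1.596
endloop
endfacet
facet normal 0.177 -0.131 -0.975
outer loop
vertex -0.725 0.003 -0.078
vertex 0.241 0.396 0.044
vertex 0.077 -0.635 0.153
endloop
endfacet
facet normal -0.627 -0.616 0.477
outer loop
vertex -0.725 0.003 -0.078
vertex 0.077 -0.635 0.153
vertex -0.041 0.604 1.596
endloop
endfacet
facet normal 0.177 -0.131 -0.975
outer loop
vertex 0.077 -0.635 0.153
vertex 0.241 0.396 0.044
vertex 1.042 -0.242 0.275
endloop
endfacet
facet normal 0.216 -0.732 0.646
outer loop
vertex 0.077 -0.635 0.153
vertex 1.042 -0.242 0.275
vertex -0.041 0.604 1.596
endloop
endfacet
facet normal 0.178 -0.130 -0.975
outer loop
vertex 1.042 -0.242 0.275
vertex 0.241 0.396 0.044
vertex 1.206 0.79 0.167
endloop
endfacet
facet normal 0.756 -0.052 0.653
outer loop
vertex 1.042 -0.242 0.275
vertex 1.206 0.79 0.167
vertex -0.041 0.604 1.596
endloop
endfacet
facet normal -0.763 -0.105 -0.637
outer loop
vertex 2.075 3.563 -2.088
vertex 2.355 4.634 -2.599
vertex 2.612 3.148 -2.663
endloop
endfacet
facet normal -0.230 -0.878 0.419
outer loop
vertex 3.765 3.306 -1.701
vertex 2.075 3.563 -2.088
vertex 2.612 3.148 -2.663
endloop
endfacet
facet normal -0.764 -0.105 -0.637
outer loop
vertex 2.612 3.148 -2.663
vertex 2.355 4.634 -2.599
vertex 2.892 4.219 -3.175
endloop
endfacet
facet normal 0.603 -0.467 -0.647
outer loop
vertex 2.892 4.219 -3.175
vertex 3.765 3.306 -1.701
vertex 2.612 3.148 -2.663
endloop
endfacet
facet normal -0.604 0.466 0.647
outer loop
vertex 2.075 3.563 -2.088
vertex 3.508 4.792 -1.637
vertex 2.355 4.634 -2.599
endloop
endfacet
facet normal -0.230 -0.879 0.419
outer loop
vertex 3.228 3.721 -1.125
vertex 2.075 3.563 -2.088
vertex 3.765 3.306 -1.701
endloop
endfacet
facet normal -0.604 0.467 0.646
outer loop
vertex 3.228 3.721 -1.125
vertex 3.508 4.792 -1.637
vertex 2.075 3.563 -2.088
endloop
endfacet
facet normal 0.229 0.878 -0.419
outer loop
vertex 2.355 4.634 -2.599
vertex 3.508 4.792 -1.637
vertex 2.892 4.219 -3.175
endloop
endfacet
facet normal 0.604 -0.466 -0.646
outer loop
vertex 4.045 4.377 -2.212
vertex 3.765 3.306 -1.701
vertex 2.892 4.219 -3.175
endloop
endfacet
facet normal 0.230 0.878 -0.419
outer loop
vertex 2.892 4.219 -3.175
vertex 3.508 4.792 -1.637
vertex 4.045 4.377 -2.212
endloop
endfacet
facet normal 0.764 0.104 0.637
outer loop
vertex 4.045 4.377 -2.212
vertex 3.228 3.721 -1.125
vertex 3.765 3.306 -1.701
endloop
endfacet
facet normal 0.763 0.105 0.637
outer loop
vertex 3.508 4.792 -1.637
vertex 3.228 3.721 -1.125
vertex 4.045 4.377 -2.212
endloop
endfacet

endsolid


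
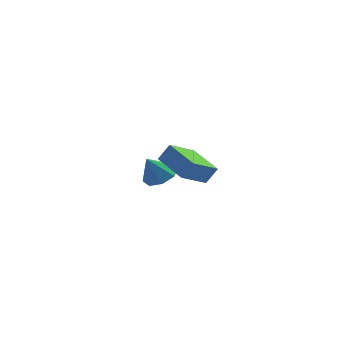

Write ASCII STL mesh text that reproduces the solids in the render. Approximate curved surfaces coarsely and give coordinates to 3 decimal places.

solid 
facet normal 0.331 0.436 -0.837
outer loop
vertex 0.81 2.599 0.868
vertex 0.021 2.326 0.414
vertex 0.277 3.092 0.914
endloop
endfacet
facet normal 0.328 0.270 0.905
outer loop
vertex 0.81 2.599 0.868
vertex 0.277 3.092 0.914
vertex -0.441 1.714 1.586
endloop
endfacet
facet normal 0.329 0.437 -0.837
outer loop
vertex 0.277 3.092 0.914
vertex 0.021 2.326 0.414
vertex -0.406 3.135 0.668
endloop
endfacet
facet normal -0.258 0.529 0.809
outer loop
vertex 0.277 3.092 0.914
vertex -0.406 3.135 0.668
vertex -0.441 1.714 1.586
endloop
endfacet
facet normal 0.330 0.437 -0.837
outer loop
vertex -0.406 3.135 0.668
vertex 0.021 2.326 0.414
vertex -0.838 2.705 0.273
endloop
endfacet
facet normal -0.796 0.342 0.499
outer loop
vertex -0.406 3.135 0.668
vertex -0.838 2.705 0.273
vertex -0.441 1.714 1.586
endloop
endfacet
facet normal 0.330 0.437 -0.837
outer loop
vertex -0.838 2.705 0.273
vertex 0.021 2.326 0.414
vertex -0.767 2.052 -0.04
endloop
endfacet
facet normal -0.971 -0.181 0.157
outer loop
vertex -0.838 2.705 0.273
vertex -0.767 2.052 -0.04
vertex -0.441 1.714 1.586
endloop
endfacet
facet normal 0.331 0.436 -0.837
outer loop
vertex -0.767 2.052 -0.04
vertex 0.021 2.326 0.414
vertex -0.234 1.559 -0.086
endloop
endfacet
facet normal -0.680 -0.733 -0.016
outer loop
vertex -0.767 2.052 -0.04
vertex -0.234 1.559 -0.086
vertex -0.441 1.714 1.586
endloop
endfacet
facet normal 0.330 0.436 -0.837
outer loop
vertex -0.234 1.559 -0.086
vertex 0.021 2.326 0.414
vertex 0.448 1.516 0.16
endloop
endfacet
facet normal -0.092 -0.993 0.081
outer loop
vertex -0.234 1.559 -0.086
vertex 0.448 1.516 0.16
vertex -0.441 1.714 1.586
endloop
endfacet
facet normal 0.331 0.437 -0.836
outer loop
vertex 0.448 1.516 0.16
vertex 0.021 2.326 0.414
vertex 0.881 1.946 0.556
endloop
endfacet
facet normal 0.445 -0.807 0.389
outer loop
vertex 0.448 1.516 0.16
vertex 0.881 1.946 0.556
vertex -0.441 1.714 1.586
endloop
endfacet
facet normal 0.331 0.436 -0.837
outer loop
vertex 0.881 1.946 0.556
vertex 0.021 2.326 0.414
vertex 0.81 2.599 0.868
endloop
endfacet
facet normal 0.620 -0.282 0.732
outer loop
vertex 0.881 1.946 0.556
vertex 0.81 2.599 0.868
vertex -0.441 1.714 1.586
endloop
endfacet
facet normal -0.473 -0.228 -0.851
outer loop
vertex 3.672 -4.458 3.195
vertex 2.189 -3.443 3.748
vertex 4.312 -3.137 2.486
endloop
endfacet
facet normal 0.789 -0.540 -0.294
outer loop
vertex 4.771 -2.917 3.312
vertex 3.672 -4.458 3.195
vertex 4.312 -3.137 2.486
endloop
endfacet
facet normal -0.473 -0.228 -0.851
outer loop
vertex 4.312 -3.137 2.486
vertex 2.189 -3.443 3.748
vertex 2.829 -2.122 3.039
endloop
endfacet
facet normal 0.393 0.811 -0.434
outer loop
vertex 2.829 -2.122 3.039
vertex 4.771 -2.917 3.312
vertex 4.312 -3.137 2.486
endloop
endfacet
facet normal -0.393 -0.811 0.434
outer loop
vertex 3.672 -4.458 3.195
vertex 2.648 -3.223 4.574
vertex 2.189 -3.443 3.748
endloop
endfacet
facet normal 0.789 -0.540 -0.294
outer loop
vertex 4.131 -4.238 4.021
vertex 3.672 -4.458 3.195
vertex 4.771 -2.917 3.312
endloop
endfacet
facet normal -0.393 -0.811 0.434
outer loop
vertex 4.131 -4.238 4.021
vertex 2.648 -3.223 4.574
vertex 3.672 -4.458 3.195
endloop
endfacet
facet normal -0.789 0.540 0.294
outer loop
vertex 2.189 -3.443 3.748
vertex 2.648 -3.223 4.574
vertex 2.829 -2.122 3.039
endloop
endfacet
facet normal 0.393 0.811 -0.434
outer loop
vertex 3.288 -1.902 3.865
vertex 4.771 -2.917 3.312
vertex 2.829 -2.122 3.039
endloop
endfacet
facet normal -0.789 0.540 0.294
outer loop
vertex 2.829 -2.122 3.039
vertex 2.648 -3.223 4.574
vertex 3.288 -1.902 3.865
endloop
endfacet
facet normal 0.473 0.228 0.851
outer loop
vertex 3.288 -1.902 3.865
vertex 4.131 -4.238 4.021
vertex 4.771 -2.917 3.312
endloop
endfacet
facet normal 0.473 0.228 0.851
outer loop
vertex 2.648 -3.223 4.574
vertex 4.131 -4.238 4.021
vertex 3.288 -1.902 3.865
endloop
endfacet

endsolid


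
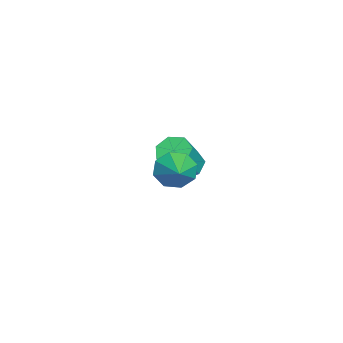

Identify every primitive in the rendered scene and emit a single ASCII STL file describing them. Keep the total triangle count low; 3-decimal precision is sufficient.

solid 
facet normal -0.582 0.217 -0.784
outer loop
vertex -0.342 1.868 -0.348
vertex -0.896 1.917 0.077
vertex -0.449 2.42 -0.116
endloop
endfacet
facet normal 0.794 0.360 -0.489
outer loop
vertex -0.342 1.868 -0.348
vertex -0.449 2.42 -0.116
vertex 0.611 1.514 0.939
endloop
endfacet
facet normal 0.794 0.359 -0.489
outer loop
vertex 0.611 1.514 0.939
vertex -0.449 2.42 -0.116
vertex 0.504 2.065 1.17
endloop
endfacet
facet normal 0.581 -0.216 0.785
outer loop
vertex 0.611 1.514 0.939
vertex 0.504 2.065 1.17
vertex 0.056 1.563 1.363
endloop
endfacet
facet normal -0.581 0.215 -0.785
outer loop
vertex -0.449 2.42 -0.116
vertex -0.896 1.917 0.077
vertex -0.893 2.593 0.26
endloop
endfacet
facet normal 0.358 0.934 -0.007
outer loop
vertex -0.449 2.42 -0.116
vertex -0.893 2.593 0.26
vertex 0.504 2.065 1.17
endloop
endfacet
facet normal 0.358 0.934 -0.007
outer loop
vertex 0.504 2.065 1.17
vertex -0.893 2.593 0.26
vertex 0.06 2.238 1.547
endloop
endfacet
facet normal 0.581 -0.217 0.784
outer loop
vertex 0.504 2.065 1.17
vertex 0.06 2.238 1.547
vertex 0.056 1.563 1.363
endloop
endfacet
facet normal -0.580 0.215 -0.786
outer loop
vertex -0.893 2.593 0.26
vertex -0.896 1.917 0.077
vertex -1.34 2.257 0.498
endloop
endfacet
facet normal -0.349 0.805 0.480
outer loop
vertex -0.893 2.593 0.26
vertex -1.34 2.257 0.498
vertex 0.06 2.238 1.547
endloop
endfacet
facet normal -0.348 0.805 0.479
outer loop
vertex 0.06 2.238 1.547
vertex -1.34 2.257 0.498
vertex -0.387 1.903 1.785
endloop
endfacet
facet normal 0.581 -0.217 0.785
outer loop
vertex 0.06 2.238 1.547
vertex -0.387 1.903 1.785
vertex 0.056 1.563 1.363
endloop
endfacet
facet normal -0.580 0.216 -0.786
outer loop
vertex -1.34 2.257 0.498
vertex -0.896 1.917 0.077
vertex -1.453 1.666 0.419
endloop
endfacet
facet normal -0.792 0.070 0.606
outer loop
vertex -1.34 2.257 0.498
vertex -1.453 1.666 0.419
vertex -0.387 1.903 1.785
endloop
endfacet
facet normal -0.792 0.070 0.606
outer loop
vertex -0.387 1.903 1.785
vertex -1.453 1.666 0.419
vertex -0.5 1.311 1.706
endloop
endfacet
facet normal 0.582 -0.216 0.784
outer loop
vertex -0.387 1.903 1.785
vertex -0.5 1.311 1.706
vertex 0.056 1.563 1.363
endloop
endfacet
facet normal -0.580 0.217 -0.785
outer loop
vertex -1.453 1.666 0.419
vertex -0.896 1.917 0.077
vertex -1.147 1.264 0.082
endloop
endfacet
facet normal -0.639 -0.718 0.276
outer loop
vertex -1.453 1.666 0.419
vertex -1.147 1.264 0.082
vertex -0.5 1.311 1.706
endloop
endfacet
facet normal -0.639 -0.718 0.276
outer loop
vertex -0.5 1.311 1.706
vertex -1.147 1.264 0.082
vertex -0.194 0.909 1.369
endloop
endfacet
facet normal 0.582 -0.215 0.785
outer loop
vertex -0.5 1.311 1.706
vertex -0.194 0.909 1.369
vertex 0.056 1.563 1.363
endloop
endfacet
facet normal -0.580 0.217 -0.785
outer loop
vertex -1.147 1.264 0.082
vertex -0.896 1.917 0.077
vertex -0.652 1.354 -0.259
endloop
endfacet
facet normal -0.005 -0.965 -0.262
outer loop
vertex -1.147 1.264 0.082
vertex -0.652 1.354 -0.259
vertex -0.194 0.909 1.369
endloop
endfacet
facet normal -0.006 -0.965 -0.262
outer loop
vertex -0.194 0.909 1.369
vertex -0.652 1.354 -0.259
vertex 0.301 0.999 1.027
endloop
endfacet
facet normal 0.581 -0.215 0.785
outer loop
vertex -0.194 0.909 1.369
vertex 0.301 0.999 1.027
vertex 0.056 1.563 1.363
endloop
endfacet
facet normal -0.582 0.215 -0.784
outer loop
vertex -0.652 1.354 -0.259
vertex -0.896 1.917 0.077
vertex -0.342 1.868 -0.348
endloop
endfacet
facet normal 0.633 -0.486 -0.603
outer loop
vertex -0.652 1.354 -0.259
vertex -0.342 1.868 -0.348
vertex 0.301 0.999 1.027
endloop
endfacet
facet normal 0.634 -0.485 -0.603
outer loop
vertex 0.301 0.999 1.027
vertex -0.342 1.868 -0.348
vertex 0.611 1.514 0.939
endloop
endfacet
facet normal 0.581 -0.215 0.785
outer loop
vertex 0.301 0.999 1.027
vertex 0.611 1.514 0.939
vertex 0.056 1.563 1.363
endloop
endfacet
facet normal -0.884 -0.226 -0.409
outer loop
vertex 3.656 1.693 1.906
vertex 3.296 2.031 2.497
vertex 3.554 2.265 1.81
endloop
endfacet
facet normal 0.836 0.058 -0.545
outer loop
vertex 3.656 1.693 1.906
vertex 3.554 2.265 1.81
vertex 4.304 2.289 2.963
endloop
endfacet
facet normal -0.884 -0.226 -0.409
outer loop
vertex 3.554 2.265 1.81
vertex 3.296 2.031 2.497
vertex 3.301 2.7 2.116
endloop
endfacet
facet normal 0.624 0.659 -0.420
outer loop
vertex 3.554 2.265 1.81
vertex 3.301 2.7 2.116
vertex 4.304 2.289 2.963
endloop
endfacet
facet normal -0.884 -0.226 -0.409
outer loop
vertex 3.301 2.7 2.116
vertex 3.296 2.031 2.497
vertex 3.045 2.743 2.645
endloop
endfacet
facet normal 0.321 0.944 0.078
outer loop
vertex 3.301 2.7 2.116
vertex 3.045 2.743 2.645
vertex 4.304 2.289 2.963
endloop
endfacet
facet normal -0.884 -0.226 -0.410
outer loop
vertex 3.045 2.743 2.645
vertex 3.296 2.031 2.497
vertex 2.936 2.369 3.087
endloop
endfacet
facet normal 0.103 0.747 0.657
outer loop
vertex 3.045 2.743 2.645
vertex 2.936 2.369 3.087
vertex 4.304 2.289 2.963
endloop
endfacet
facet normal -0.884 -0.226 -0.410
outer loop
vertex 2.936 2.369 3.087
vertex 3.296 2.031 2.497
vertex 3.038 1.797 3.183
endloop
endfacet
facet normal 0.099 0.182 0.978
outer loop
vertex 2.936 2.369 3.087
vertex 3.038 1.797 3.183
vertex 4.304 2.289 2.963
endloop
endfacet
facet normal -0.884 -0.226 -0.410
outer loop
vertex 3.038 1.797 3.183
vertex 3.296 2.031 2.497
vertex 3.291 1.362 2.877
endloop
endfacet
facet normal 0.311 -0.419 0.853
outer loop
vertex 3.038 1.797 3.183
vertex 3.291 1.362 2.877
vertex 4.304 2.289 2.963
endloop
endfacet
facet normal -0.883 -0.226 -0.410
outer loop
vertex 3.291 1.362 2.877
vertex 3.296 2.031 2.497
vertex 3.548 1.318 2.348
endloop
endfacet
facet normal 0.614 -0.704 0.357
outer loop
vertex 3.291 1.362 2.877
vertex 3.548 1.318 2.348
vertex 4.304 2.289 2.963
endloop
endfacet
facet normal -0.884 -0.227 -0.409
outer loop
vertex 3.548 1.318 2.348
vertex 3.296 2.031 2.497
vertex 3.656 1.693 1.906
endloop
endfacet
facet normal 0.833 -0.506 -0.225
outer loop
vertex 3.548 1.318 2.348
vertex 3.656 1.693 1.906
vertex 4.304 2.289 2.963
endloop
endfacet

endsolid


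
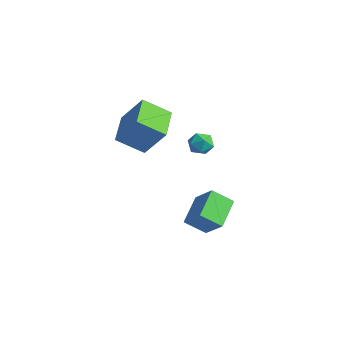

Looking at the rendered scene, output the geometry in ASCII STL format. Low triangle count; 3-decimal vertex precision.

solid 
facet normal -0.531 0.720 0.447
outer loop
vertex -1.323 2.564 -0.341
vertex -0.755 3.454 -1.099
vertex -2.455 2.386 -1.399
endloop
endfacet
facet normal -0.437 -0.685 0.583
outer loop
vertex -1.525 1.126 -2.181
vertex -1.323 2.564 -0.341
vertex -2.455 2.386 -1.399
endloop
endfacet
facet normal -0.531 0.720 0.447
outer loop
vertex -2.455 2.386 -1.399
vertex -0.755 3.454 -1.099
vertex -1.887 3.276 -2.158
endloop
endfacet
facet normal -0.726 -0.115 -0.678
outer loop
vertex -1.887 3.276 -2.158
vertex -1.525 1.126 -2.181
vertex -2.455 2.386 -1.399
endloop
endfacet
facet normal 0.726 0.115 0.678
outer loop
vertex -1.323 2.564 -0.341
vertex 0.175 2.194 -1.881
vertex -0.755 3.454 -1.099
endloop
endfacet
facet normal -0.438 -0.684 0.583
outer loop
vertex -0.393 1.304 -1.122
vertex -1.323 2.564 -0.341
vertex -1.525 1.126 -2.181
endloop
endfacet
facet normal 0.726 0.115 0.678
outer loop
vertex -0.393 1.304 -1.122
vertex 0.175 2.194 -1.881
vertex -1.323 2.564 -0.341
endloop
endfacet
facet normal 0.438 0.685 -0.583
outer loop
vertex -0.755 3.454 -1.099
vertex 0.175 2.194 -1.881
vertex -1.887 3.276 -2.158
endloop
endfacet
facet normal -0.726 -0.115 -0.679
outer loop
vertex -0.957 2.016 -2.939
vertex -1.525 1.126 -2.181
vertex -1.887 3.276 -2.158
endloop
endfacet
facet normal 0.437 0.684 -0.583
outer loop
vertex -1.887 3.276 -2.158
vertex 0.175 2.194 -1.881
vertex -0.957 2.016 -2.939
endloop
endfacet
facet normal 0.531 -0.720 -0.447
outer loop
vertex -0.957 2.016 -2.939
vertex -0.393 1.304 -1.122
vertex -1.525 1.126 -2.181
endloop
endfacet
facet normal 0.531 -0.720 -0.447
outer loop
vertex 0.175 2.194 -1.881
vertex -0.393 1.304 -1.122
vertex -0.957 2.016 -2.939
endloop
endfacet
facet normal -0.511 -0.313 -0.800
outer loop
vertex -3.918 -1.172 3.018
vertex -5.338 0.009 3.464
vertex -3.218 0.013 2.108
endloop
endfacet
facet normal 0.748 -0.622 -0.234
outer loop
vertex -2.242 0.611 3.636
vertex -3.918 -1.172 3.018
vertex -3.218 0.013 2.108
endloop
endfacet
facet normal -0.511 -0.313 -0.800
outer loop
vertex -3.218 0.013 2.108
vertex -5.338 0.009 3.464
vertex -4.638 1.194 2.553
endloop
endfacet
facet normal 0.424 0.718 -0.552
outer loop
vertex -4.638 1.194 2.553
vertex -2.242 0.611 3.636
vertex -3.218 0.013 2.108
endloop
endfacet
facet normal -0.424 -0.718 0.552
outer loop
vertex -3.918 -1.172 3.018
vertex -4.362 0.607 4.992
vertex -5.338 0.009 3.464
endloop
endfacet
facet normal 0.748 -0.622 -0.234
outer loop
vertex -2.942 -0.574 4.547
vertex -3.918 -1.172 3.018
vertex -2.242 0.611 3.636
endloop
endfacet
facet normal -0.424 -0.718 0.552
outer loop
vertex -2.942 -0.574 4.547
vertex -4.362 0.607 4.992
vertex -3.918 -1.172 3.018
endloop
endfacet
facet normal -0.748 0.622 0.234
outer loop
vertex -5.338 0.009 3.464
vertex -4.362 0.607 4.992
vertex -4.638 1.194 2.553
endloop
endfacet
facet normal 0.424 0.718 -0.552
outer loop
vertex -3.662 1.792 4.082
vertex -2.242 0.611 3.636
vertex -4.638 1.194 2.553
endloop
endfacet
facet normal -0.748 0.621 0.234
outer loop
vertex -4.638 1.194 2.553
vertex -4.362 0.607 4.992
vertex -3.662 1.792 4.082
endloop
endfacet
facet normal 0.512 0.313 0.800
outer loop
vertex -3.662 1.792 4.082
vertex -2.942 -0.574 4.547
vertex -2.242 0.611 3.636
endloop
endfacet
facet normal 0.511 0.313 0.801
outer loop
vertex -4.362 0.607 4.992
vertex -2.942 -0.574 4.547
vertex -3.662 1.792 4.082
endloop
endfacet
facet normal -0.988 0.040 -0.147
outer loop
vertex -3.828 3.344 1.163
vertex -3.927 2.865 1.699
vertex -3.92 3.576 1.845
endloop
endfacet
facet normal -0.681 0.660 -0.316
outer loop
vertex -3.828 3.344 1.163
vertex -3.92 3.576 1.845
vertex -3.421 3.887 1.42
endloop
endfacet
facet normal -0.192 0.534 -0.823
outer loop
vertex -3.828 3.344 1.163
vertex -3.421 3.887 1.42
vertex -3.119 3.368 1.013
endloop
endfacet
facet normal -0.199 -0.165 -0.966
outer loop
vertex -3.828 3.344 1.163
vertex -3.119 3.368 1.013
vertex -3.432 2.737 1.185
endloop
endfacet
facet normal -0.691 -0.471 -0.548
outer loop
vertex -3.828 3.344 1.163
vertex -3.432 2.737 1.185
vertex -3.927 2.865 1.699
endloop
endfacet
facet normal -0.340 0.903 0.262
outer loop
vertex -3.421 3.887 1.42
vertex -3.92 3.576 1.845
vertex -3.268 3.743 2.115
endloop
endfacet
facet normal -0.838 -0.102 0.536
outer loop
vertex -3.92 3.576 1.845
vertex -3.927 2.865 1.699
vertex -3.581 3.112 2.287
endloop
endfacet
facet normal -0.357 -0.927 -0.113
outer loop
vertex -3.927 2.865 1.699
vertex -3.432 2.737 1.185
vertex -3.279 2.593 1.88
endloop
endfacet
facet normal 0.437 -0.432 -0.789
outer loop
vertex -3.432 2.737 1.185
vertex -3.119 3.368 1.013
vertex -2.78 2.904 1.455
endloop
endfacet
facet normal 0.449 0.698 -0.557
outer loop
vertex -3.119 3.368 1.013
vertex -3.421 3.887 1.42
vertex -2.773 3.615 1.601
endloop
endfacet
facet normal 0.199 0.165 0.966
outer loop
vertex -2.872 3.136 2.137
vertex -3.268 3.743 2.115
vertex -3.581 3.112 2.287
endloop
endfacet
facet normal 0.192 -0.534 0.823
outer loop
vertex -2.872 3.136 2.137
vertex -3.581 3.112 2.287
vertex -3.279 2.593 1.88
endloop
endfacet
facet normal 0.681 -0.660 0.316
outer loop
vertex -2.872 3.136 2.137
vertex -3.279 2.593 1.88
vertex -2.78 2.904 1.455
endloop
endfacet
facet normal 0.988 -0.040 0.147
outer loop
vertex -2.872 3.136 2.137
vertex -2.78 2.904 1.455
vertex -2.773 3.615 1.601
endloop
endfacet
facet normal 0.691 0.471 0.548
outer loop
vertex -2.872 3.136 2.137
vertex -2.773 3.615 1.601
vertex -3.268 3.743 2.115
endloop
endfacet
facet normal -0.437 0.432 0.789
outer loop
vertex -3.581 3.112 2.287
vertex -3.268 3.743 2.115
vertex -3.92 3.576 1.845
endloop
endfacet
facet normal -0.449 -0.698 0.557
outer loop
vertex -3.279 2.593 1.88
vertex -3.581 3.112 2.287
vertex -3.927 2.865 1.699
endloop
endfacet
facet normal 0.340 -0.903 -0.262
outer loop
vertex -2.78 2.904 1.455
vertex -3.279 2.593 1.88
vertex -3.432 2.737 1.185
endloop
endfacet
facet normal 0.838 0.102 -0.536
outer loop
vertex -2.773 3.615 1.601
vertex -2.78 2.904 1.455
vertex -3.119 3.368 1.013
endloop
endfacet
facet normal 0.357 0.927 0.113
outer loop
vertex -3.268 3.743 2.115
vertex -2.773 3.615 1.601
vertex -3.421 3.887 1.42
endloop
endfacet

endsolid


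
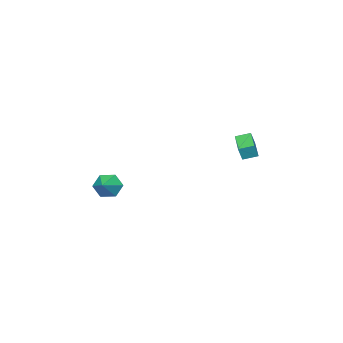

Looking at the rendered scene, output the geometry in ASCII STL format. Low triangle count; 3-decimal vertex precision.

solid 
facet normal -0.590 0.757 0.281
outer loop
vertex -1.201 3.385 3.569
vertex -0.106 4.358 3.246
vertex -1.501 3.453 2.755
endloop
endfacet
facet normal -0.730 -0.648 0.215
outer loop
vertex -0.994 2.802 2.514
vertex -1.201 3.385 3.569
vertex -1.501 3.453 2.755
endloop
endfacet
facet normal -0.590 0.757 0.281
outer loop
vertex -1.501 3.453 2.755
vertex -0.106 4.358 3.246
vertex -0.406 4.426 2.432
endloop
endfacet
facet normal -0.345 0.078 -0.935
outer loop
vertex -0.406 4.426 2.432
vertex -0.994 2.802 2.514
vertex -1.501 3.453 2.755
endloop
endfacet
facet normal 0.345 -0.078 0.935
outer loop
vertex -1.201 3.385 3.569
vertex 0.401 3.707 3.005
vertex -0.106 4.358 3.246
endloop
endfacet
facet normal -0.730 -0.648 0.215
outer loop
vertex -0.694 2.734 3.328
vertex -1.201 3.385 3.569
vertex -0.994 2.802 2.514
endloop
endfacet
facet normal 0.345 -0.078 0.935
outer loop
vertex -0.694 2.734 3.328
vertex 0.401 3.707 3.005
vertex -1.201 3.385 3.569
endloop
endfacet
facet normal 0.730 0.648 -0.215
outer loop
vertex -0.106 4.358 3.246
vertex 0.401 3.707 3.005
vertex -0.406 4.426 2.432
endloop
endfacet
facet normal -0.345 0.078 -0.935
outer loop
vertex 0.101 3.775 2.191
vertex -0.994 2.802 2.514
vertex -0.406 4.426 2.432
endloop
endfacet
facet normal 0.730 0.648 -0.215
outer loop
vertex -0.406 4.426 2.432
vertex 0.401 3.707 3.005
vertex 0.101 3.775 2.191
endloop
endfacet
facet normal 0.590 -0.757 -0.281
outer loop
vertex 0.101 3.775 2.191
vertex -0.694 2.734 3.328
vertex -0.994 2.802 2.514
endloop
endfacet
facet normal 0.590 -0.757 -0.281
outer loop
vertex 0.401 3.707 3.005
vertex -0.694 2.734 3.328
vertex 0.101 3.775 2.191
endloop
endfacet
facet normal -0.825 -0.379 -0.419
outer loop
vertex 2.427 -3.804 -1.745
vertex 1.99 -3.638 -1.035
vertex 2.036 -3.055 -1.652
endloop
endfacet
facet normal 0.691 0.432 -0.580
outer loop
vertex 2.427 -3.804 -1.745
vertex 2.036 -3.055 -1.652
vertex 3.07 -3.142 -0.485
endloop
endfacet
facet normal -0.825 -0.379 -0.419
outer loop
vertex 2.036 -3.055 -1.652
vertex 1.99 -3.638 -1.035
vertex 1.599 -2.889 -0.942
endloop
endfacet
facet normal 0.200 0.974 -0.105
outer loop
vertex 2.036 -3.055 -1.652
vertex 1.599 -2.889 -0.942
vertex 3.07 -3.142 -0.485
endloop
endfacet
facet normal -0.825 -0.378 -0.420
outer loop
vertex 1.599 -2.889 -0.942
vertex 1.99 -3.638 -1.035
vertex 1.552 -3.472 -0.325
endloop
endfacet
facet normal -0.086 0.727 0.681
outer loop
vertex 1.599 -2.889 -0.942
vertex 1.552 -3.472 -0.325
vertex 3.07 -3.142 -0.485
endloop
endfacet
facet normal -0.825 -0.378 -0.420
outer loop
vertex 1.552 -3.472 -0.325
vertex 1.99 -3.638 -1.035
vertex 1.943 -4.221 -0.418
endloop
endfacet
facet normal 0.118 -0.062 0.991
outer loop
vertex 1.552 -3.472 -0.325
vertex 1.943 -4.221 -0.418
vertex 3.07 -3.142 -0.485
endloop
endfacet
facet normal -0.825 -0.378 -0.420
outer loop
vertex 1.943 -4.221 -0.418
vertex 1.99 -3.638 -1.035
vertex 2.38 -4.387 -1.128
endloop
endfacet
facet normal 0.608 -0.603 0.516
outer loop
vertex 1.943 -4.221 -0.418
vertex 2.38 -4.387 -1.128
vertex 3.07 -3.142 -0.485
endloop
endfacet
facet normal -0.825 -0.378 -0.420
outer loop
vertex 2.38 -4.387 -1.128
vertex 1.99 -3.638 -1.035
vertex 2.427 -3.804 -1.745
endloop
endfacet
facet normal 0.895 -0.357 -0.269
outer loop
vertex 2.38 -4.387 -1.128
vertex 2.427 -3.804 -1.745
vertex 3.07 -3.142 -0.485
endloop
endfacet

endsolid


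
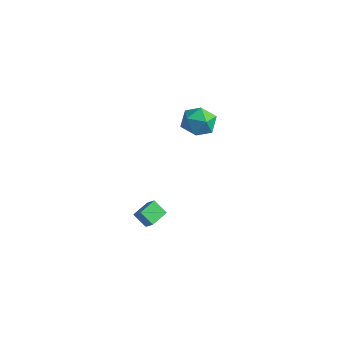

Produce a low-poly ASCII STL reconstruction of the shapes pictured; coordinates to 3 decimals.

solid 
facet normal -0.695 -0.201 0.691
outer loop
vertex -1.17 -3.527 -3.037
vertex -1.296 -2.334 -2.816
vertex -1.768 -3.481 -3.625
endloop
endfacet
facet normal 0.103 -0.978 -0.181
outer loop
vertex -1.024 -3.266 -4.364
vertex -1.17 -3.527 -3.037
vertex -1.768 -3.481 -3.625
endloop
endfacet
facet normal -0.695 -0.201 0.691
outer loop
vertex -1.768 -3.481 -3.625
vertex -1.296 -2.334 -2.816
vertex -1.894 -2.288 -3.404
endloop
endfacet
facet normal -0.712 0.055 -0.700
outer loop
vertex -1.894 -2.288 -3.404
vertex -1.024 -3.266 -4.364
vertex -1.768 -3.481 -3.625
endloop
endfacet
facet normal 0.712 -0.055 0.700
outer loop
vertex -1.17 -3.527 -3.037
vertex -0.552 -2.119 -3.555
vertex -1.296 -2.334 -2.816
endloop
endfacet
facet normal 0.103 -0.978 -0.181
outer loop
vertex -0.426 -3.312 -3.776
vertex -1.17 -3.527 -3.037
vertex -1.024 -3.266 -4.364
endloop
endfacet
facet normal 0.712 -0.055 0.700
outer loop
vertex -0.426 -3.312 -3.776
vertex -0.552 -2.119 -3.555
vertex -1.17 -3.527 -3.037
endloop
endfacet
facet normal -0.103 0.978 0.181
outer loop
vertex -1.296 -2.334 -2.816
vertex -0.552 -2.119 -3.555
vertex -1.894 -2.288 -3.404
endloop
endfacet
facet normal -0.712 0.055 -0.700
outer loop
vertex -1.15 -2.073 -4.143
vertex -1.024 -3.266 -4.364
vertex -1.894 -2.288 -3.404
endloop
endfacet
facet normal -0.103 0.978 0.181
outer loop
vertex -1.894 -2.288 -3.404
vertex -0.552 -2.119 -3.555
vertex -1.15 -2.073 -4.143
endloop
endfacet
facet normal 0.695 0.201 -0.691
outer loop
vertex -1.15 -2.073 -4.143
vertex -0.426 -3.312 -3.776
vertex -1.024 -3.266 -4.364
endloop
endfacet
facet normal 0.695 0.201 -0.691
outer loop
vertex -0.552 -2.119 -3.555
vertex -0.426 -3.312 -3.776
vertex -1.15 -2.073 -4.143
endloop
endfacet
facet normal 0.088 0.996 -0.020
outer loop
vertex 0.354 0.32 3.1
vertex -0.233 0.39 4.007
vertex 0.844 0.296 4.065
endloop
endfacet
facet normal 0.657 0.684 -0.317
outer loop
vertex 0.354 0.32 3.1
vertex 0.844 0.296 4.065
vertex 1.164 -0.376 3.277
endloop
endfacet
facet normal 0.428 0.280 -0.859
outer loop
vertex 0.354 0.32 3.1
vertex 1.164 -0.376 3.277
vertex 0.285 -0.697 2.734
endloop
endfacet
facet normal -0.281 0.342 -0.897
outer loop
vertex 0.354 0.32 3.1
vertex 0.285 -0.697 2.734
vertex -0.579 -0.224 3.185
endloop
endfacet
facet normal -0.492 0.784 -0.379
outer loop
vertex 0.354 0.32 3.1
vertex -0.579 -0.224 3.185
vertex -0.233 0.39 4.007
endloop
endfacet
facet normal 0.952 0.255 0.170
outer loop
vertex 1.164 -0.376 3.277
vertex 0.844 0.296 4.065
vertex 1.079 -0.736 4.295
endloop
endfacet
facet normal 0.031 0.758 0.651
outer loop
vertex 0.844 0.296 4.065
vertex -0.233 0.39 4.007
vertex 0.215 -0.263 4.746
endloop
endfacet
facet normal -0.907 0.416 0.071
outer loop
vertex -0.233 0.39 4.007
vertex -0.579 -0.224 3.185
vertex -0.664 -0.584 4.203
endloop
endfacet
facet normal -0.565 -0.300 -0.768
outer loop
vertex -0.579 -0.224 3.185
vertex 0.285 -0.697 2.734
vertex -0.344 -1.256 3.415
endloop
endfacet
facet normal 0.583 -0.400 -0.707
outer loop
vertex 0.285 -0.697 2.734
vertex 1.164 -0.376 3.277
vertex 0.733 -1.35 3.473
endloop
endfacet
facet normal 0.281 -0.342 0.897
outer loop
vertex 0.146 -1.28 4.38
vertex 1.079 -0.736 4.295
vertex 0.215 -0.263 4.746
endloop
endfacet
facet normal -0.428 -0.280 0.859
outer loop
vertex 0.146 -1.28 4.38
vertex 0.215 -0.263 4.746
vertex -0.664 -0.584 4.203
endloop
endfacet
facet normal -0.657 -0.684 0.317
outer loop
vertex 0.146 -1.28 4.38
vertex -0.664 -0.584 4.203
vertex -0.344 -1.256 3.415
endloop
endfacet
facet normal -0.088 -0.996 0.020
outer loop
vertex 0.146 -1.28 4.38
vertex -0.344 -1.256 3.415
vertex 0.733 -1.35 3.473
endloop
endfacet
facet normal 0.492 -0.784 0.379
outer loop
vertex 0.146 -1.28 4.38
vertex 0.733 -1.35 3.473
vertex 1.079 -0.736 4.295
endloop
endfacet
facet normal 0.565 0.300 0.768
outer loop
vertex 0.215 -0.263 4.746
vertex 1.079 -0.736 4.295
vertex 0.844 0.296 4.065
endloop
endfacet
facet normal -0.583 0.400 0.707
outer loop
vertex -0.664 -0.584 4.203
vertex 0.215 -0.263 4.746
vertex -0.233 0.39 4.007
endloop
endfacet
facet normal -0.952 -0.255 -0.170
outer loop
vertex -0.344 -1.256 3.415
vertex -0.664 -0.584 4.203
vertex -0.579 -0.224 3.185
endloop
endfacet
facet normal -0.031 -0.758 -0.651
outer loop
vertex 0.733 -1.35 3.473
vertex -0.344 -1.256 3.415
vertex 0.285 -0.697 2.734
endloop
endfacet
facet normal 0.907 -0.416 -0.071
outer loop
vertex 1.079 -0.736 4.295
vertex 0.733 -1.35 3.473
vertex 1.164 -0.376 3.277
endloop
endfacet

endsolid


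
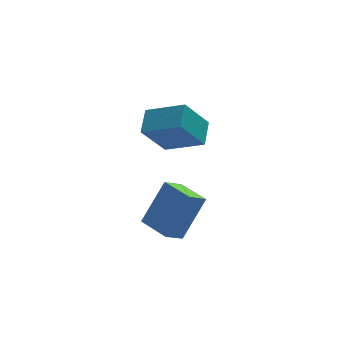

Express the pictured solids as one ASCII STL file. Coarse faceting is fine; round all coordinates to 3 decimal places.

solid 
facet normal -0.488 -0.224 -0.844
outer loop
vertex 1.865 -4.195 -2.818
vertex 1.19 -2.868 -2.78
vertex 2.626 -3.792 -3.365
endloop
endfacet
facet normal 0.454 -0.891 -0.025
outer loop
vertex 3.67 -3.312 -1.56
vertex 1.865 -4.195 -2.818
vertex 2.626 -3.792 -3.365
endloop
endfacet
facet normal -0.488 -0.224 -0.844
outer loop
vertex 2.626 -3.792 -3.365
vertex 1.19 -2.868 -2.78
vertex 1.951 -2.465 -3.327
endloop
endfacet
facet normal 0.746 0.395 -0.536
outer loop
vertex 1.951 -2.465 -3.327
vertex 3.67 -3.312 -1.56
vertex 2.626 -3.792 -3.365
endloop
endfacet
facet normal -0.746 -0.395 0.536
outer loop
vertex 1.865 -4.195 -2.818
vertex 2.234 -2.388 -0.975
vertex 1.19 -2.868 -2.78
endloop
endfacet
facet normal 0.454 -0.891 -0.025
outer loop
vertex 2.909 -3.715 -1.013
vertex 1.865 -4.195 -2.818
vertex 3.67 -3.312 -1.56
endloop
endfacet
facet normal -0.746 -0.395 0.536
outer loop
vertex 2.909 -3.715 -1.013
vertex 2.234 -2.388 -0.975
vertex 1.865 -4.195 -2.818
endloop
endfacet
facet normal -0.454 0.891 0.025
outer loop
vertex 1.19 -2.868 -2.78
vertex 2.234 -2.388 -0.975
vertex 1.951 -2.465 -3.327
endloop
endfacet
facet normal 0.746 0.395 -0.536
outer loop
vertex 2.995 -1.985 -1.522
vertex 3.67 -3.312 -1.56
vertex 1.951 -2.465 -3.327
endloop
endfacet
facet normal -0.454 0.891 0.025
outer loop
vertex 1.951 -2.465 -3.327
vertex 2.234 -2.388 -0.975
vertex 2.995 -1.985 -1.522
endloop
endfacet
facet normal 0.488 0.224 0.844
outer loop
vertex 2.995 -1.985 -1.522
vertex 2.909 -3.715 -1.013
vertex 3.67 -3.312 -1.56
endloop
endfacet
facet normal 0.488 0.224 0.844
outer loop
vertex 2.234 -2.388 -0.975
vertex 2.909 -3.715 -1.013
vertex 2.995 -1.985 -1.522
endloop
endfacet
facet normal -0.578 -0.207 0.790
outer loop
vertex 2.722 -3.024 2.579
vertex 3.126 -2.029 3.136
vertex 1.374 -2.065 1.845
endloop
endfacet
facet normal -0.334 -0.822 -0.461
outer loop
vertex 2.414 -1.691 0.424
vertex 2.722 -3.024 2.579
vertex 1.374 -2.065 1.845
endloop
endfacet
facet normal -0.578 -0.207 0.790
outer loop
vertex 1.374 -2.065 1.845
vertex 3.126 -2.029 3.136
vertex 1.778 -1.07 2.402
endloop
endfacet
facet normal -0.745 0.530 -0.406
outer loop
vertex 1.778 -1.07 2.402
vertex 2.414 -1.691 0.424
vertex 1.374 -2.065 1.845
endloop
endfacet
facet normal 0.745 -0.530 0.406
outer loop
vertex 2.722 -3.024 2.579
vertex 4.166 -1.655 1.715
vertex 3.126 -2.029 3.136
endloop
endfacet
facet normal -0.334 -0.822 -0.461
outer loop
vertex 3.762 -2.65 1.158
vertex 2.722 -3.024 2.579
vertex 2.414 -1.691 0.424
endloop
endfacet
facet normal 0.745 -0.530 0.406
outer loop
vertex 3.762 -2.65 1.158
vertex 4.166 -1.655 1.715
vertex 2.722 -3.024 2.579
endloop
endfacet
facet normal 0.334 0.822 0.461
outer loop
vertex 3.126 -2.029 3.136
vertex 4.166 -1.655 1.715
vertex 1.778 -1.07 2.402
endloop
endfacet
facet normal -0.745 0.530 -0.406
outer loop
vertex 2.818 -0.696 0.981
vertex 2.414 -1.691 0.424
vertex 1.778 -1.07 2.402
endloop
endfacet
facet normal 0.334 0.822 0.461
outer loop
vertex 1.778 -1.07 2.402
vertex 4.166 -1.655 1.715
vertex 2.818 -0.696 0.981
endloop
endfacet
facet normal 0.578 0.207 -0.790
outer loop
vertex 2.818 -0.696 0.981
vertex 3.762 -2.65 1.158
vertex 2.414 -1.691 0.424
endloop
endfacet
facet normal 0.578 0.207 -0.790
outer loop
vertex 4.166 -1.655 1.715
vertex 3.762 -2.65 1.158
vertex 2.818 -0.696 0.981
endloop
endfacet

endsolid


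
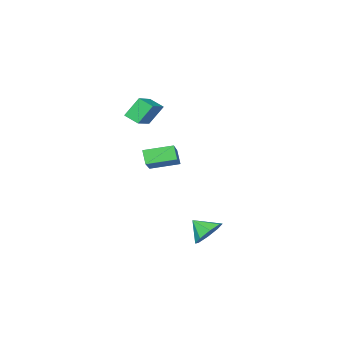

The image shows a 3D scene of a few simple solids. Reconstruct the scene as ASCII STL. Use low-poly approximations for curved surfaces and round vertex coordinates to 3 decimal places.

solid 
facet normal -0.280 0.756 -0.591
outer loop
vertex 4.218 2.8 -2.927
vertex 3.439 2.465 -2.986
vertex 3.818 3.016 -2.461
endloop
endfacet
facet normal 0.761 0.008 0.649
outer loop
vertex 4.218 2.8 -2.927
vertex 3.818 3.016 -2.461
vertex 3.741 1.655 -2.354
endloop
endfacet
facet normal -0.282 0.756 -0.590
outer loop
vertex 3.818 3.016 -2.461
vertex 3.439 2.465 -2.986
vertex 3.197 2.908 -2.303
endloop
endfacet
facet normal 0.236 0.063 0.970
outer loop
vertex 3.818 3.016 -2.461
vertex 3.197 2.908 -2.303
vertex 3.741 1.655 -2.354
endloop
endfacet
facet normal -0.282 0.756 -0.590
outer loop
vertex 3.197 2.908 -2.303
vertex 3.439 2.465 -2.986
vertex 2.717 2.541 -2.544
endloop
endfacet
facet normal -0.328 -0.180 0.927
outer loop
vertex 3.197 2.908 -2.303
vertex 2.717 2.541 -2.544
vertex 3.741 1.655 -2.354
endloop
endfacet
facet normal -0.282 0.756 -0.590
outer loop
vertex 2.717 2.541 -2.544
vertex 3.439 2.465 -2.986
vertex 2.661 2.129 -3.045
endloop
endfacet
facet normal -0.604 -0.581 0.545
outer loop
vertex 2.717 2.541 -2.544
vertex 2.661 2.129 -3.045
vertex 3.741 1.655 -2.354
endloop
endfacet
facet normal -0.282 0.756 -0.590
outer loop
vertex 2.661 2.129 -3.045
vertex 3.439 2.465 -2.986
vertex 3.06 1.914 -3.511
endloop
endfacet
facet normal -0.428 -0.902 0.050
outer loop
vertex 2.661 2.129 -3.045
vertex 3.06 1.914 -3.511
vertex 3.741 1.655 -2.354
endloop
endfacet
facet normal -0.280 0.756 -0.591
outer loop
vertex 3.06 1.914 -3.511
vertex 3.439 2.465 -2.986
vertex 3.682 2.021 -3.669
endloop
endfacet
facet normal 0.096 -0.958 -0.271
outer loop
vertex 3.06 1.914 -3.511
vertex 3.682 2.021 -3.669
vertex 3.741 1.655 -2.354
endloop
endfacet
facet normal -0.281 0.756 -0.591
outer loop
vertex 3.682 2.021 -3.669
vertex 3.439 2.465 -2.986
vertex 4.162 2.388 -3.428
endloop
endfacet
facet normal 0.661 -0.715 -0.229
outer loop
vertex 3.682 2.021 -3.669
vertex 4.162 2.388 -3.428
vertex 3.741 1.655 -2.354
endloop
endfacet
facet normal -0.281 0.756 -0.591
outer loop
vertex 4.162 2.388 -3.428
vertex 3.439 2.465 -2.986
vertex 4.218 2.8 -2.927
endloop
endfacet
facet normal 0.937 -0.314 0.153
outer loop
vertex 4.162 2.388 -3.428
vertex 4.218 2.8 -2.927
vertex 3.741 1.655 -2.354
endloop
endfacet
facet normal -0.788 0.583 0.197
outer loop
vertex 2.639 -1.125 1.147
vertex 2.794 -0.677 0.442
vertex 1.54 -2.28 0.171
endloop
endfacet
facet normal -0.182 -0.528 0.830
outer loop
vertex 2.706 -3.143 -0.122
vertex 2.639 -1.125 1.147
vertex 1.54 -2.28 0.171
endloop
endfacet
facet normal -0.788 0.583 0.197
outer loop
vertex 1.54 -2.28 0.171
vertex 2.794 -0.677 0.442
vertex 1.695 -1.832 -0.535
endloop
endfacet
facet normal -0.588 -0.618 -0.521
outer loop
vertex 1.695 -1.832 -0.535
vertex 2.706 -3.143 -0.122
vertex 1.54 -2.28 0.171
endloop
endfacet
facet normal 0.588 0.618 0.522
outer loop
vertex 2.639 -1.125 1.147
vertex 3.96 -1.54 0.149
vertex 2.794 -0.677 0.442
endloop
endfacet
facet normal -0.183 -0.528 0.830
outer loop
vertex 3.805 -1.988 0.855
vertex 2.639 -1.125 1.147
vertex 2.706 -3.143 -0.122
endloop
endfacet
facet normal 0.588 0.618 0.521
outer loop
vertex 3.805 -1.988 0.855
vertex 3.96 -1.54 0.149
vertex 2.639 -1.125 1.147
endloop
endfacet
facet normal 0.182 0.528 -0.829
outer loop
vertex 2.794 -0.677 0.442
vertex 3.96 -1.54 0.149
vertex 1.695 -1.832 -0.535
endloop
endfacet
facet normal -0.588 -0.618 -0.522
outer loop
vertex 2.861 -2.695 -0.827
vertex 2.706 -3.143 -0.122
vertex 1.695 -1.832 -0.535
endloop
endfacet
facet normal 0.183 0.527 -0.830
outer loop
vertex 1.695 -1.832 -0.535
vertex 3.96 -1.54 0.149
vertex 2.861 -2.695 -0.827
endloop
endfacet
facet normal 0.788 -0.583 -0.197
outer loop
vertex 2.861 -2.695 -0.827
vertex 3.805 -1.988 0.855
vertex 2.706 -3.143 -0.122
endloop
endfacet
facet normal 0.788 -0.583 -0.197
outer loop
vertex 3.96 -1.54 0.149
vertex 3.805 -1.988 0.855
vertex 2.861 -2.695 -0.827
endloop
endfacet
facet normal -0.791 -0.494 -0.361
outer loop
vertex 1.494 -4.436 2.861
vertex 1.22 -3.731 2.496
vertex 2.147 -4.721 1.821
endloop
endfacet
facet normal 0.327 -0.839 0.435
outer loop
vertex 3.38 -3.949 2.384
vertex 1.494 -4.436 2.861
vertex 2.147 -4.721 1.821
endloop
endfacet
facet normal -0.791 -0.495 -0.360
outer loop
vertex 2.147 -4.721 1.821
vertex 1.22 -3.731 2.496
vertex 1.872 -4.016 1.456
endloop
endfacet
facet normal 0.518 -0.225 -0.825
outer loop
vertex 1.872 -4.016 1.456
vertex 3.38 -3.949 2.384
vertex 2.147 -4.721 1.821
endloop
endfacet
facet normal -0.518 0.226 0.825
outer loop
vertex 1.494 -4.436 2.861
vertex 2.453 -2.959 3.059
vertex 1.22 -3.731 2.496
endloop
endfacet
facet normal 0.327 -0.839 0.435
outer loop
vertex 2.728 -3.664 3.424
vertex 1.494 -4.436 2.861
vertex 3.38 -3.949 2.384
endloop
endfacet
facet normal -0.518 0.225 0.825
outer loop
vertex 2.728 -3.664 3.424
vertex 2.453 -2.959 3.059
vertex 1.494 -4.436 2.861
endloop
endfacet
facet normal -0.327 0.839 -0.435
outer loop
vertex 1.22 -3.731 2.496
vertex 2.453 -2.959 3.059
vertex 1.872 -4.016 1.456
endloop
endfacet
facet normal 0.518 -0.226 -0.825
outer loop
vertex 3.106 -3.244 2.019
vertex 3.38 -3.949 2.384
vertex 1.872 -4.016 1.456
endloop
endfacet
facet normal -0.327 0.839 -0.435
outer loop
vertex 1.872 -4.016 1.456
vertex 2.453 -2.959 3.059
vertex 3.106 -3.244 2.019
endloop
endfacet
facet normal 0.791 0.494 0.361
outer loop
vertex 3.106 -3.244 2.019
vertex 2.728 -3.664 3.424
vertex 3.38 -3.949 2.384
endloop
endfacet
facet normal 0.790 0.495 0.361
outer loop
vertex 2.453 -2.959 3.059
vertex 2.728 -3.664 3.424
vertex 3.106 -3.244 2.019
endloop
endfacet

endsolid
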